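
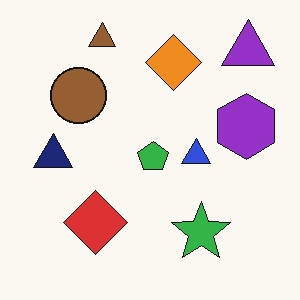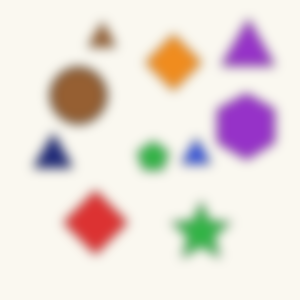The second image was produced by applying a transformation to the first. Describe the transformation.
The transformation is: heavily blurred.

Shape edges and outlines are uniformly softened across the whole image.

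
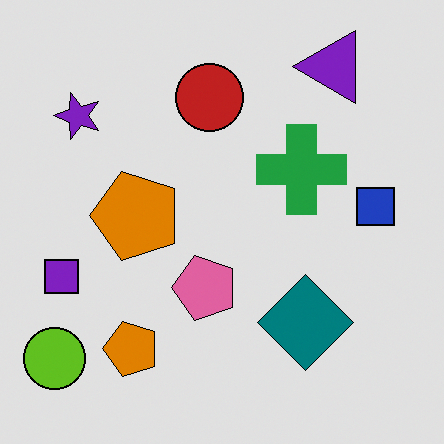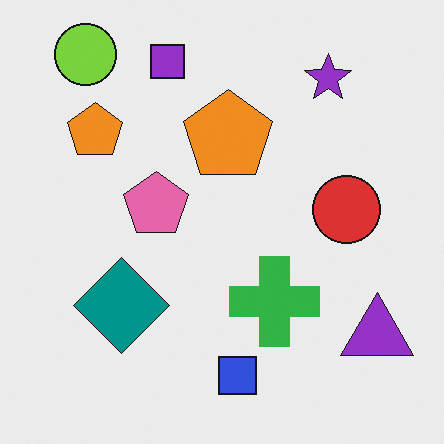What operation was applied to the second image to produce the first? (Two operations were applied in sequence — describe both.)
The first image is the second posterized to a reduced palette, then rotated 90° counter-clockwise.

Each flat color has snapped to a coarser quantized level — most visibly, the near-white background has dropped to a flat grey. The lime circle sits in the top-left of the second image and the bottom-left of the first — consistent with a whole-image 90° counter-clockwise rotation.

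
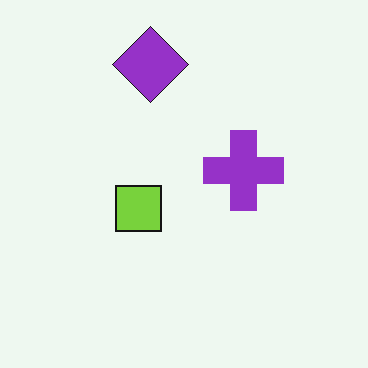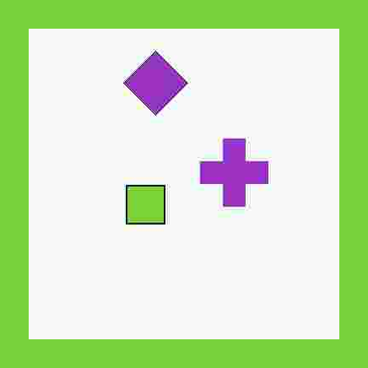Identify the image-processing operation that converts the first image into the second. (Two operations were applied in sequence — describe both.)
This is the original image degraded with heavy JPEG compression, then framed with a lime border.

Blocky 8×8 compression artifacts appear around shape edges and the flat background shows ringing — characteristic JPEG degradation. A solid lime frame runs around the edge of the second image, with the content slightly shrunk inside it.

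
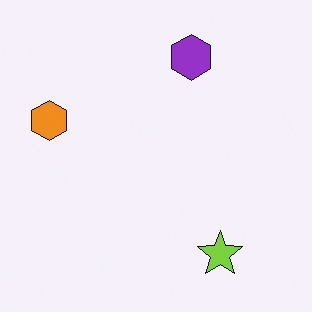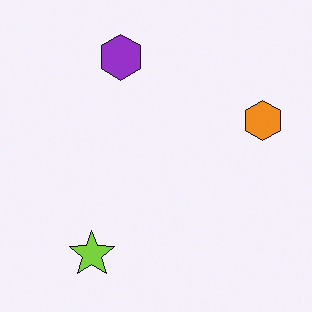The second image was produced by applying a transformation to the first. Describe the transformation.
The transformation is: flipped horizontally (left ↔ right).

The orange hexagon is in the left of the first image and the right of the second — shapes on opposite sides of the vertical midline have swapped in a mirror flip.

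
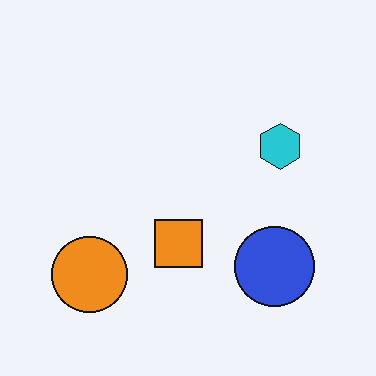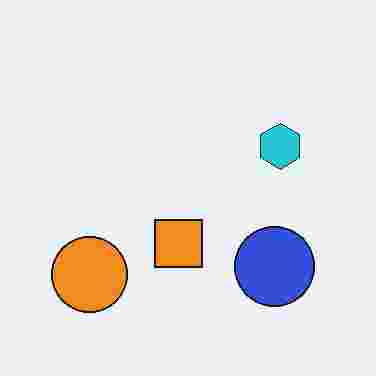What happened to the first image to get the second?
The transformation is: degraded with heavy JPEG compression.

Blocky 8×8 compression artifacts appear around shape edges and the flat background shows ringing — characteristic JPEG degradation.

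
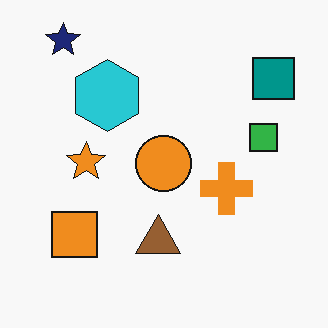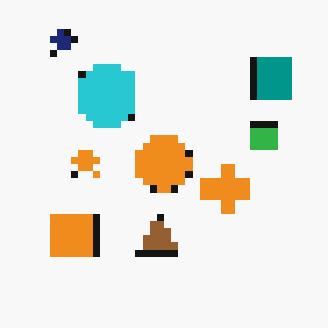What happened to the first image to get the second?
The second image is the first moderately pixelated.

Shapes are reduced to large square blocks; fine edges and outlines are lost — a downscale-then-upscale (mosaic) effect.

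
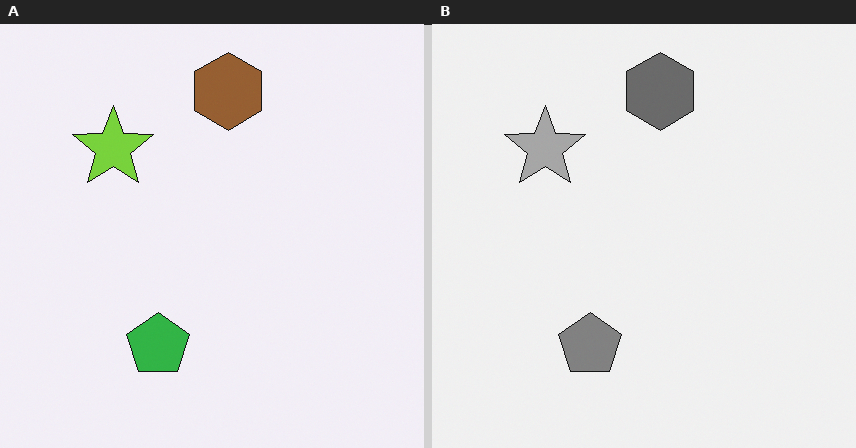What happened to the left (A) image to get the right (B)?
The transformation is: converted to grayscale.

All color is removed — every shape is now a shade of grey.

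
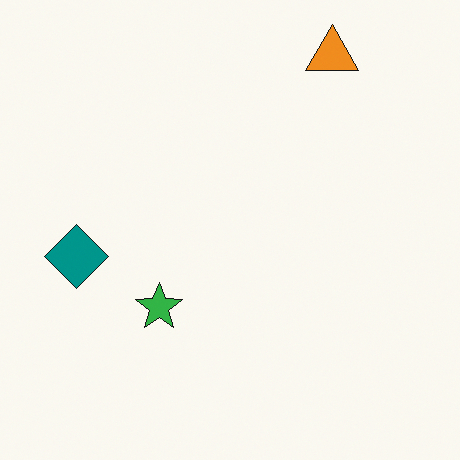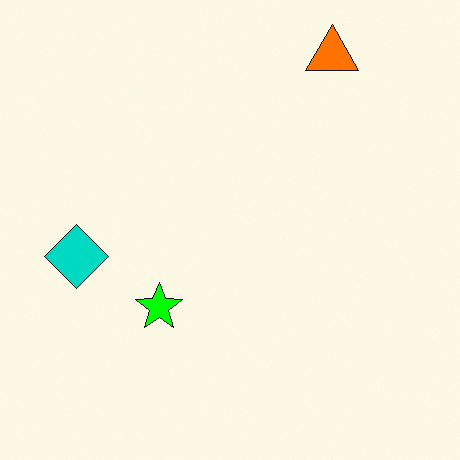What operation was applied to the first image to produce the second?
The second image is the first heavily oversaturated.

All colors are more vivid — a global saturation change.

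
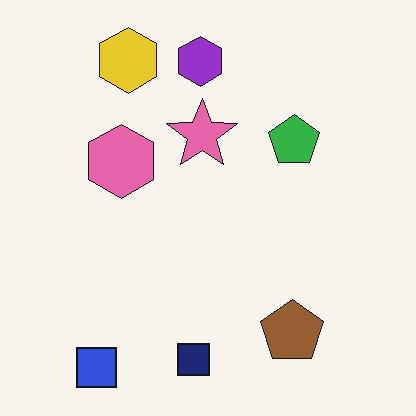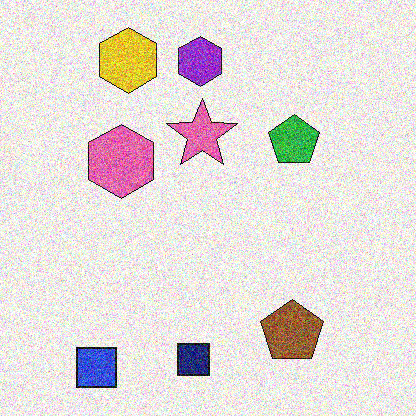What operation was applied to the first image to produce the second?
It was degraded with heavy additive noise.

Random speckle covers the whole image, including the flat background.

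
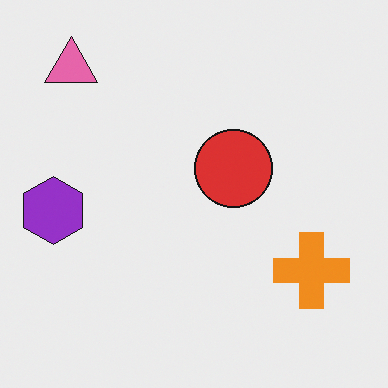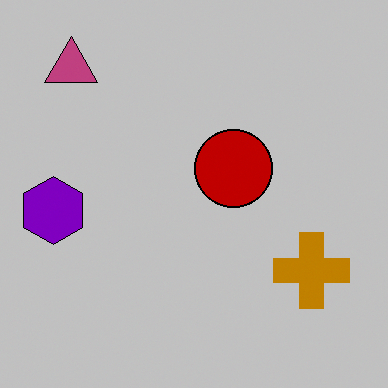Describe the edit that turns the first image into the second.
Aggressively posterized.

Each flat color has snapped to a coarser quantized level — most visibly, the near-white background has dropped to a flat grey.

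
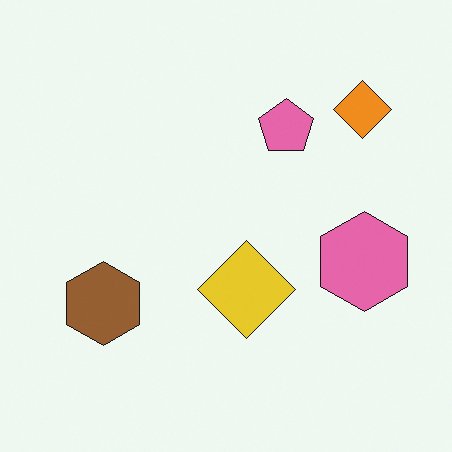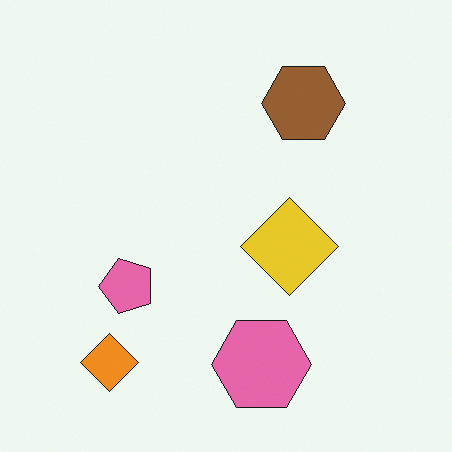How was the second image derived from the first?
It was transposed (reflected across the top-left ↔ bottom-right diagonal).

Shapes have swapped their row and column positions — what was in the top-right is now in the bottom-left — a diagonal reflection.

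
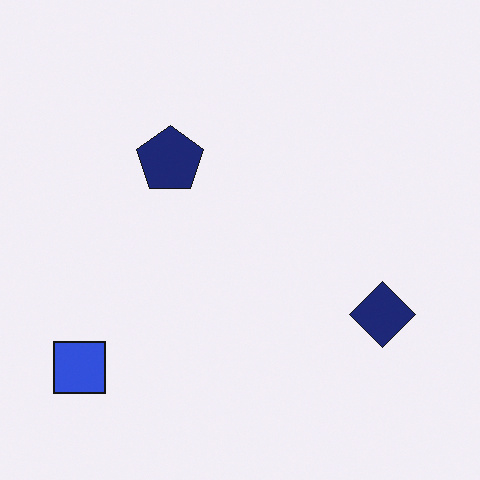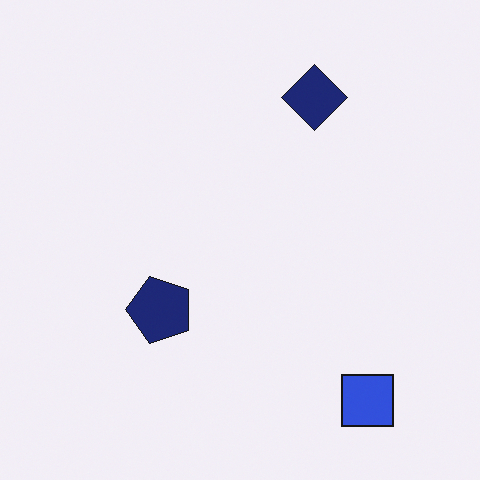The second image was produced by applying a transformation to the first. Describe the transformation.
The second image is the first rotated 90° counter-clockwise.

The blue square sits in the bottom-left of the first image and the bottom-right of the second — consistent with a whole-image 90° counter-clockwise rotation.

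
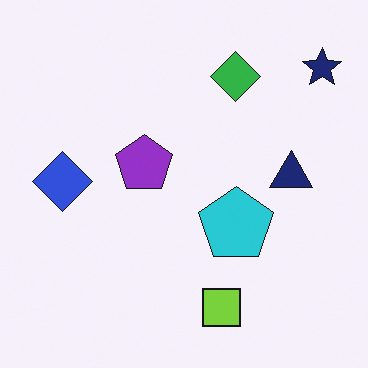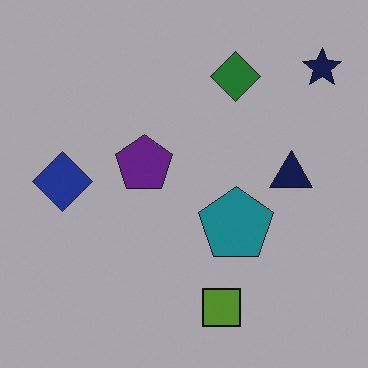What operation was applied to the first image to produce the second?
This is the original image darkened a lot.

Every pixel — background and shapes alike — is uniformly darkened.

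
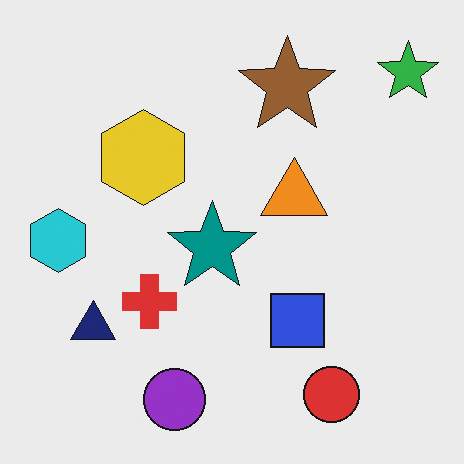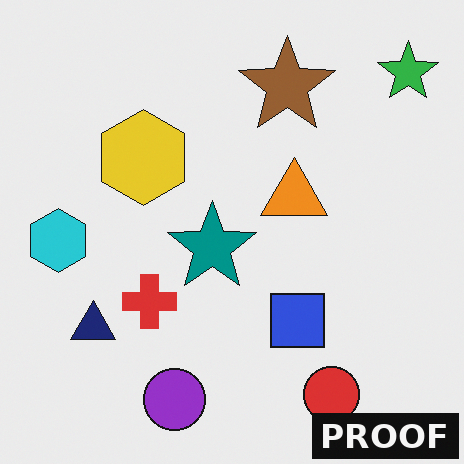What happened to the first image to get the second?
The second image is the first watermarked with the text "PROOF" in the lower-right corner.

A dark label reading "PROOF" appears in the lower-right corner.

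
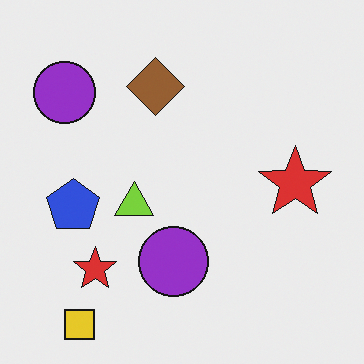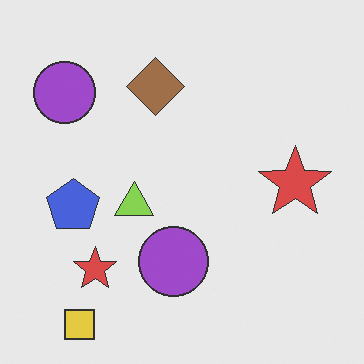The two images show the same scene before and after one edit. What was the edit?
The second image is the first given slightly reduced contrast.

Tones are pushed toward mid-grey across the whole image — a global contrast change.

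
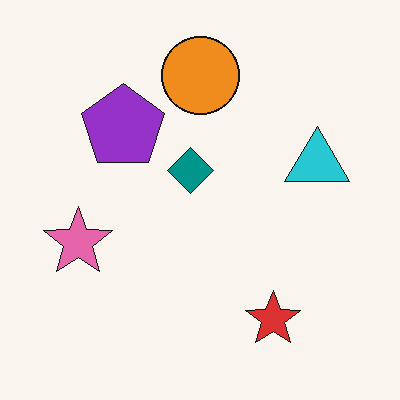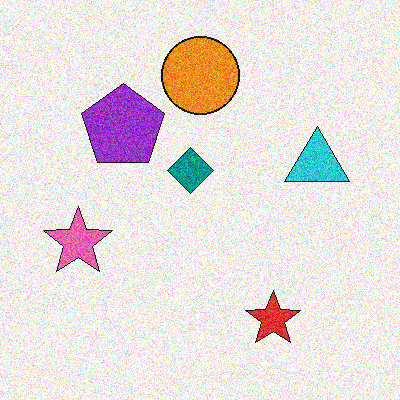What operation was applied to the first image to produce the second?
The transformation is: degraded with strong gaussian noise.

Random speckle covers the whole image, including the flat background.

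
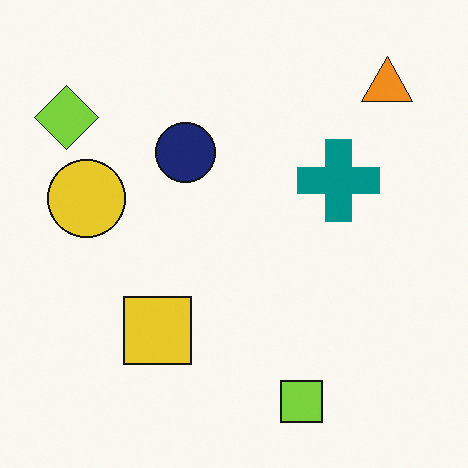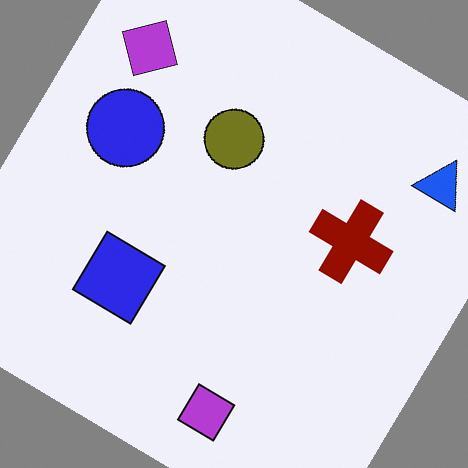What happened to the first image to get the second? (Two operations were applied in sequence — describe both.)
The second image is the first hue-shifted by a large amount, then rotated clockwise by a large amount — several tens of degrees.

Every shape's color has rotated by the same amount around the hue wheel — a uniform hue shift. Every shape is tilted by the same angle and the image corners show triangular fill wedges — a whole-image rotation by a non-right angle.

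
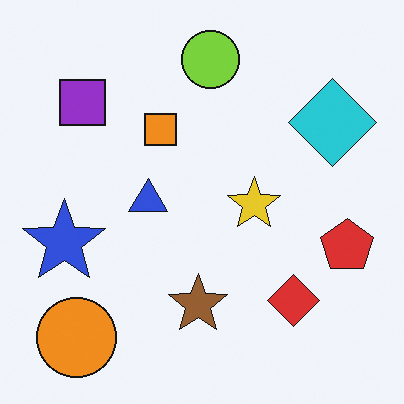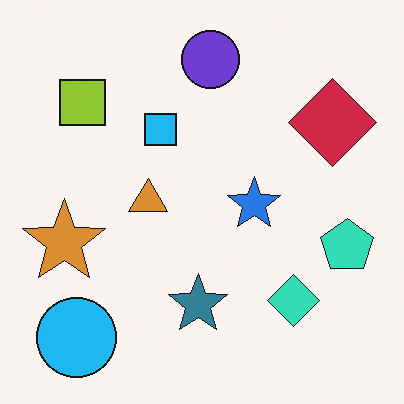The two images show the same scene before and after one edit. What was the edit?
The image was hue-shifted through roughly half the color wheel.

Every shape's color has rotated by the same amount around the hue wheel — a uniform hue shift.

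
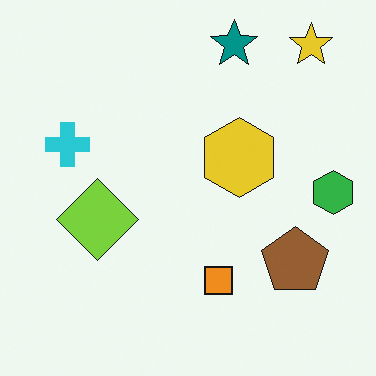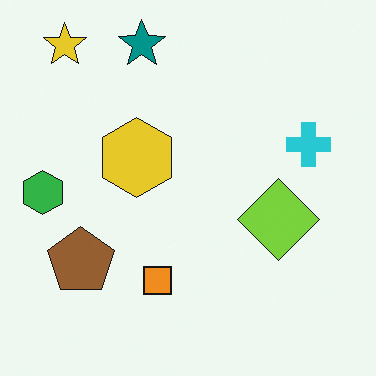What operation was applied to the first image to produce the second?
This is the original image flipped horizontally (left ↔ right).

The green hexagon is in the right of the first image and the left of the second — shapes on opposite sides of the vertical midline have swapped in a mirror flip.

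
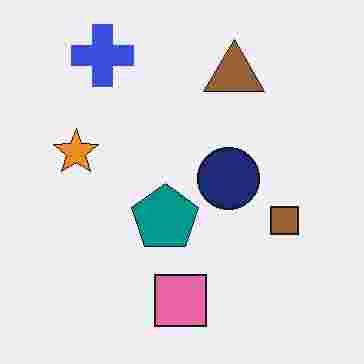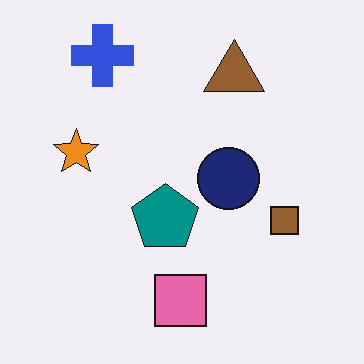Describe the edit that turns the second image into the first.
The image was degraded with heavy JPEG compression.

Blocky 8×8 compression artifacts appear around shape edges and the flat background shows ringing — characteristic JPEG degradation.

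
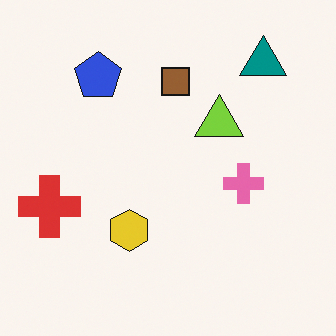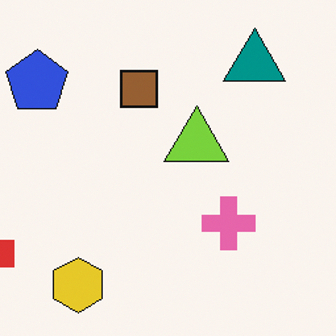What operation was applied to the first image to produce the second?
It was cropped to a modestly smaller region and rescaled.

The visible shapes are larger and the field of view is narrower; shapes near the original edges may be partly or wholly outside the frame — a crop-and-rescale.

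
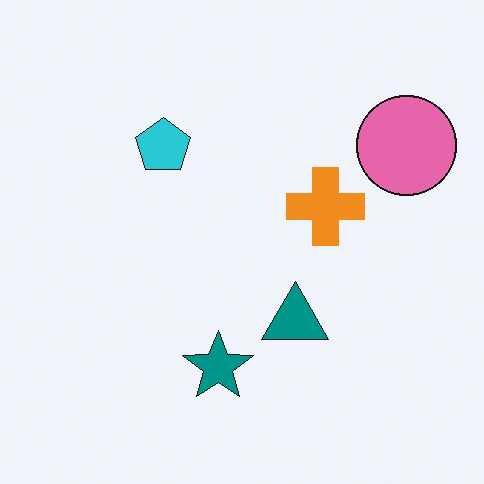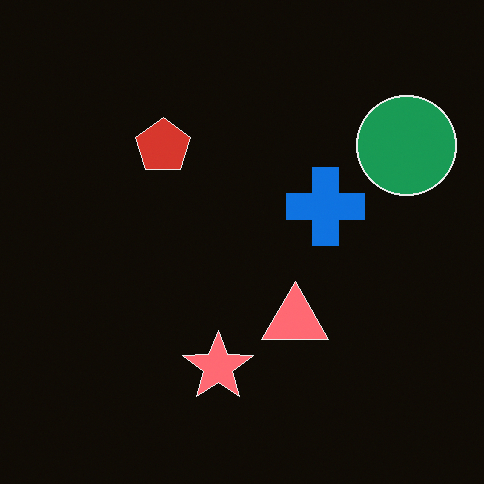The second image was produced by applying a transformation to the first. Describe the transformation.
It was color-inverted (negative).

The light background has become dark and every shape's color is its complement — a photographic negative.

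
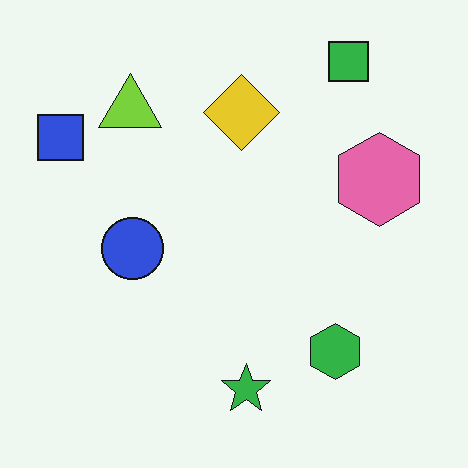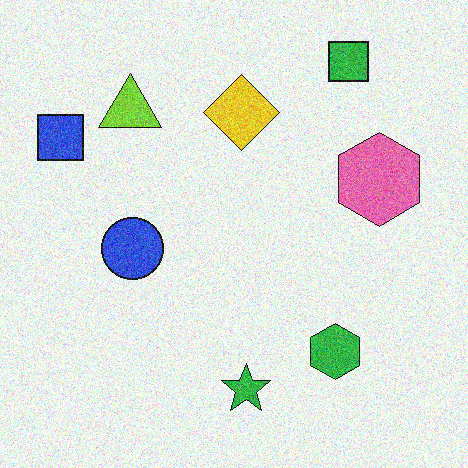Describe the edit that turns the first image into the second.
The transformation is: degraded with visible gaussian noise.

Random speckle covers the whole image, including the flat background.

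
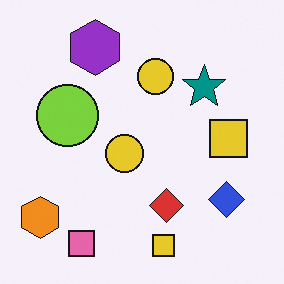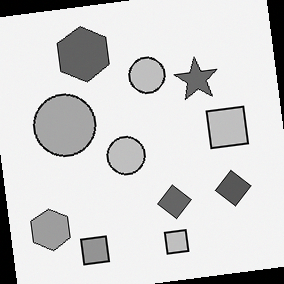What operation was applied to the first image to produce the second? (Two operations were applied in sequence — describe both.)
The transformation is: converted to grayscale, then rotated counter-clockwise by a slight angle.

All color is removed — every shape is now a shade of grey. Every shape is tilted by the same angle and the image corners show triangular fill wedges — a whole-image rotation by a non-right angle.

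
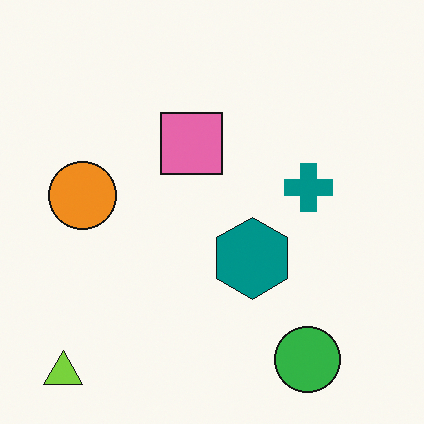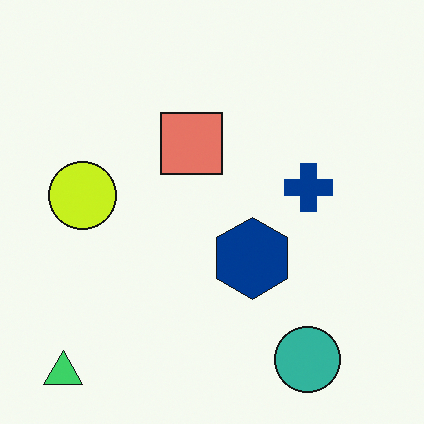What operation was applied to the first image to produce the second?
The transformation is: hue-shifted by a small amount.

Every shape's color has rotated by the same amount around the hue wheel — a uniform hue shift.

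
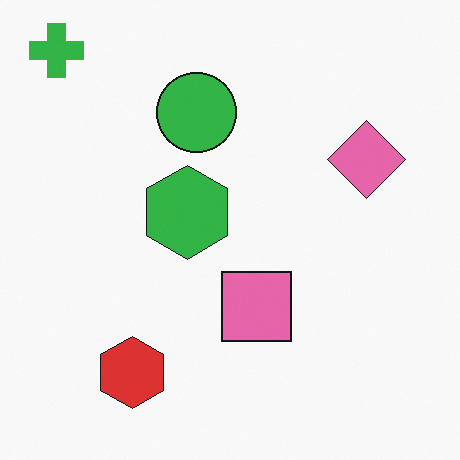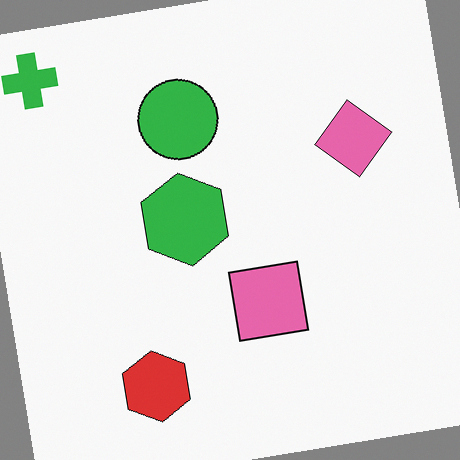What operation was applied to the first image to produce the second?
It was rotated counter-clockwise by a small amount.

Every shape is tilted by the same angle and the image corners show triangular fill wedges — a whole-image rotation by a non-right angle.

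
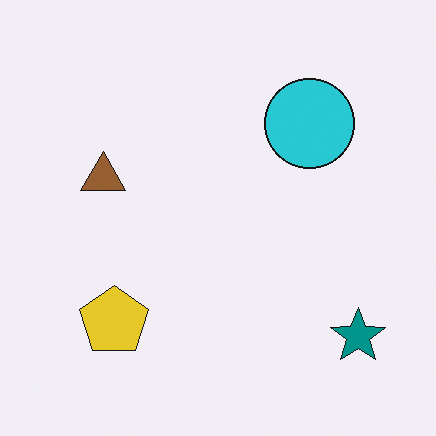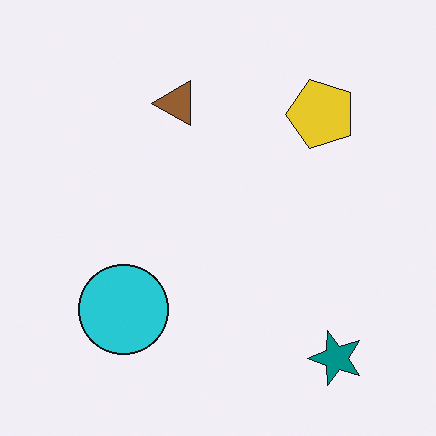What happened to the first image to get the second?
This is the original image transposed (reflected across the top-left ↔ bottom-right diagonal).

Shapes have swapped their row and column positions — what was in the top-right is now in the bottom-left — a diagonal reflection.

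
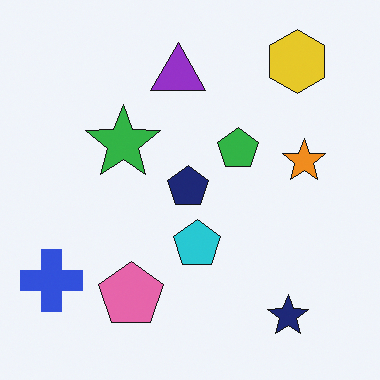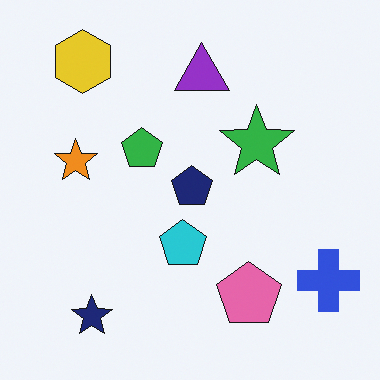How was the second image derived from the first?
The transformation is: flipped horizontally (left ↔ right).

The blue cross is in the bottom-left of the first image and the bottom-right of the second — shapes on opposite sides of the vertical midline have swapped in a mirror flip.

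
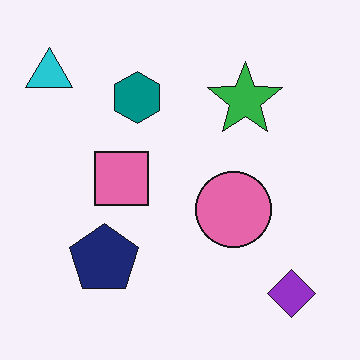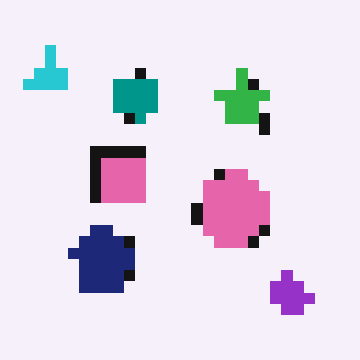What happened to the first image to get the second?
This is the original image heavily pixelated into large blocks.

Shapes are reduced to large square blocks; fine edges and outlines are lost — a downscale-then-upscale (mosaic) effect.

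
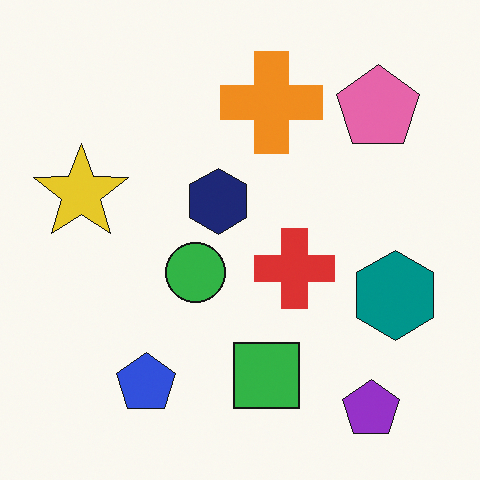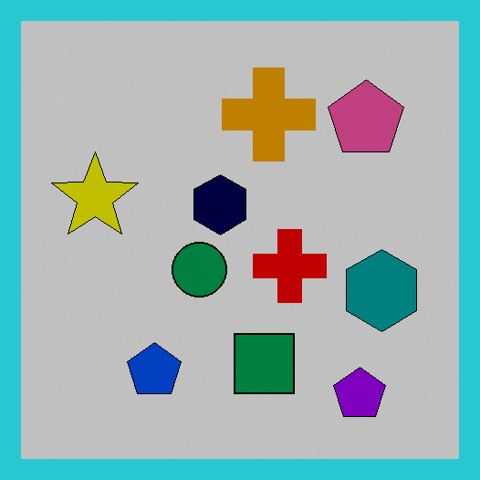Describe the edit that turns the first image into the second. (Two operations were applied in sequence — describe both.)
This is the original image aggressively posterized, then framed with a cyan border.

Each flat color has snapped to a coarser quantized level — most visibly, the near-white background has dropped to a flat grey. A solid cyan frame runs around the edge of the second image, with the content slightly shrunk inside it.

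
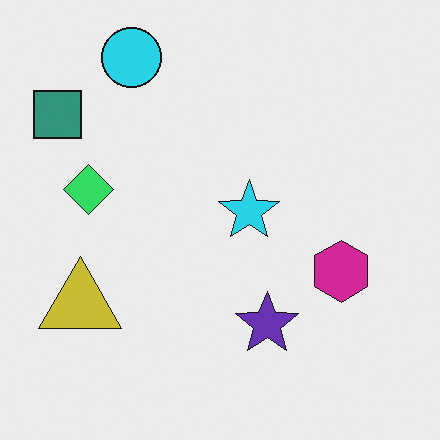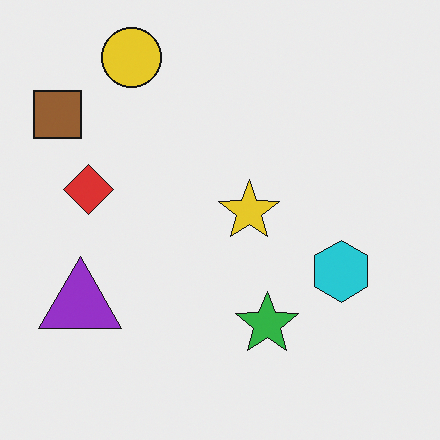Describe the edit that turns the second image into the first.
The image was hue-shifted noticeably.

Every shape's color has rotated by the same amount around the hue wheel — a uniform hue shift.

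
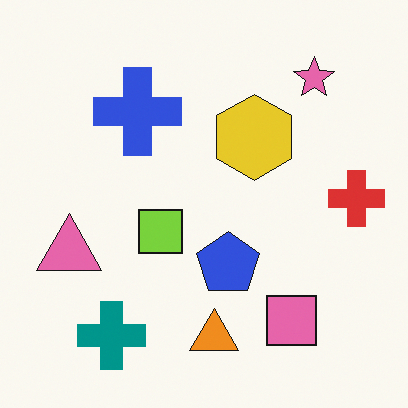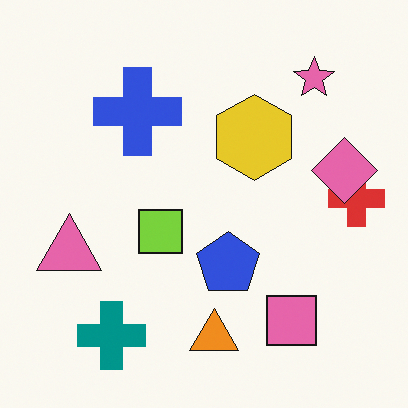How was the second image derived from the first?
Overlaid with an additional pink diamond.

A pink diamond appears in the second image that is absent from the first.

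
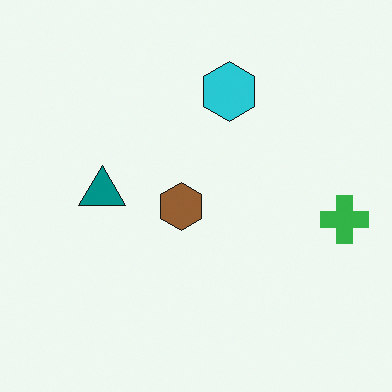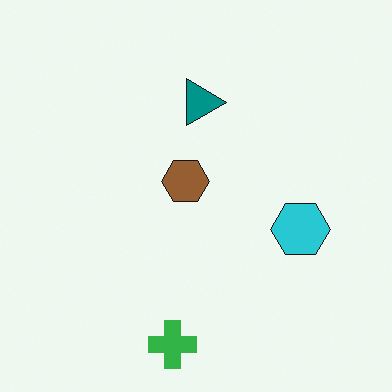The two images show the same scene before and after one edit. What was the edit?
It was rotated 90° clockwise.

The green cross sits in the right of the first image and the bottom of the second — consistent with a whole-image 90° clockwise rotation.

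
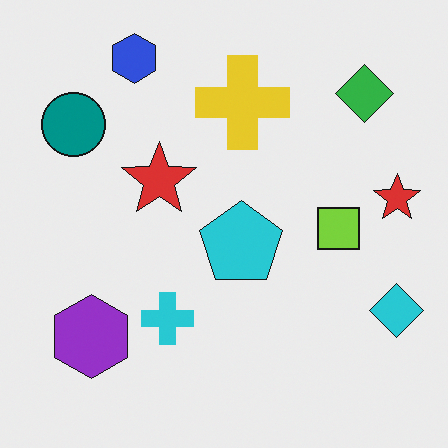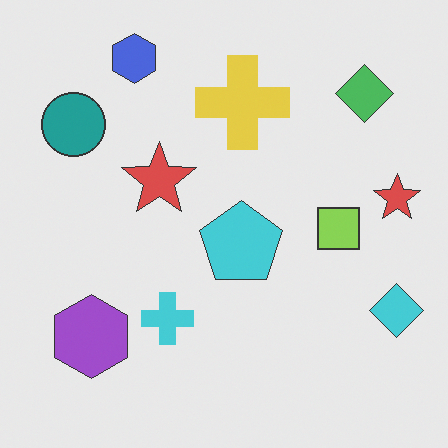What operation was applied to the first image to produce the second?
Given slightly reduced contrast.

Tones are pushed toward mid-grey across the whole image — a global contrast change.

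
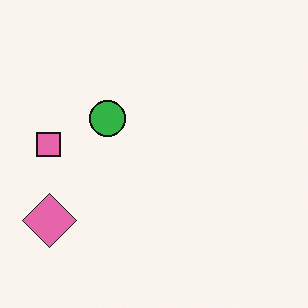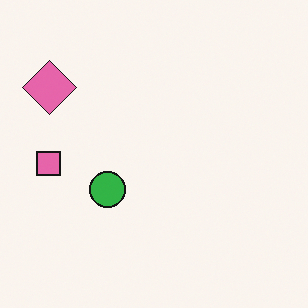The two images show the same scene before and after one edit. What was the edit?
Flipped vertically (top ↔ bottom).

The pink diamond is in the bottom-left of the first image and the top-left of the second — shapes on opposite sides of the horizontal midline have swapped in a mirror flip.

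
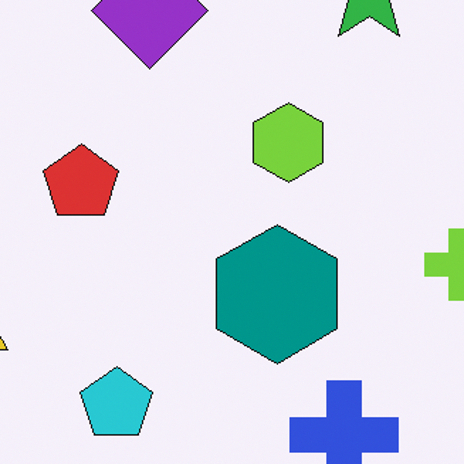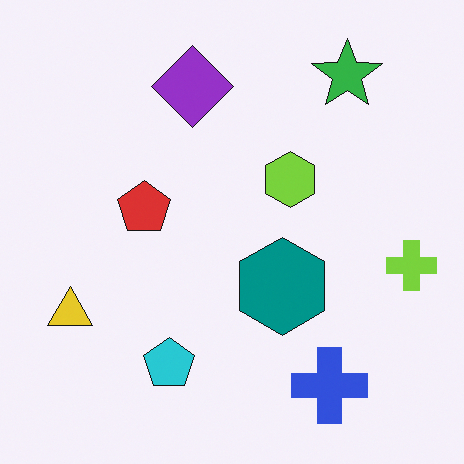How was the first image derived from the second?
The image was cropped slightly and scaled back up.

The visible shapes are larger and the field of view is narrower; shapes near the original edges may be partly or wholly outside the frame — a crop-and-rescale.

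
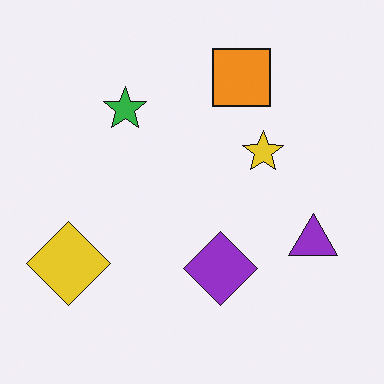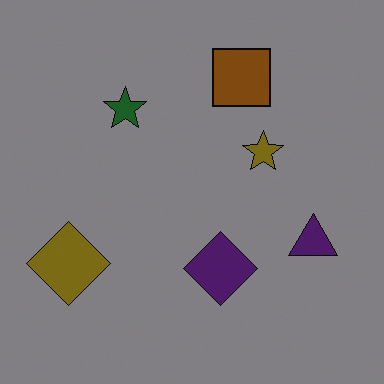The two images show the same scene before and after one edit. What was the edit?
This is the original image substantially darkened.

Every pixel — background and shapes alike — is uniformly darkened.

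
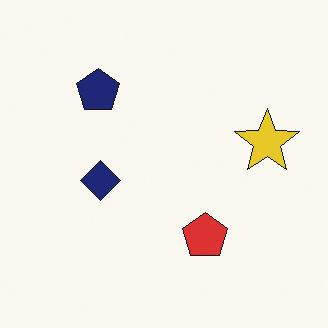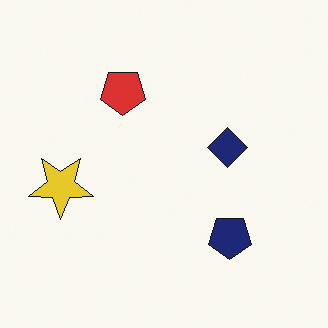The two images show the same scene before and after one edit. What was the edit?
It was rotated 180°.

The yellow star sits in the right of the first image and the left of the second — consistent with a whole-image 180° rotation.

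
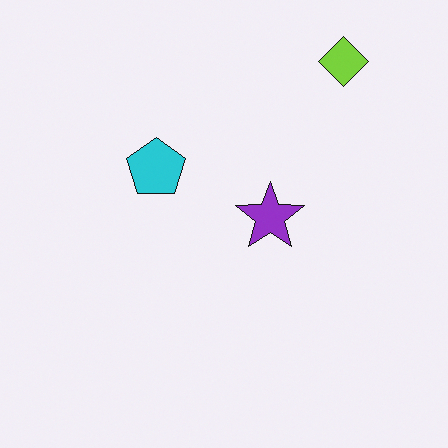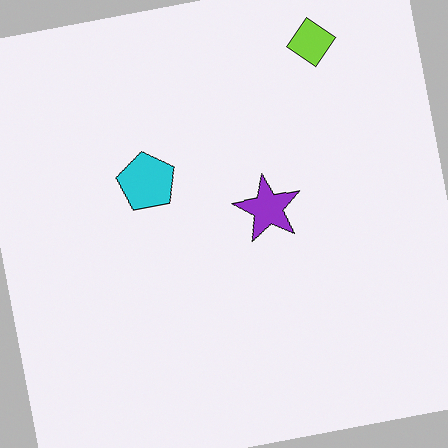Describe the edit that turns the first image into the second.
The image was rotated counter-clockwise by a small amount.

Every shape is tilted by the same angle and the image corners show triangular fill wedges — a whole-image rotation by a non-right angle.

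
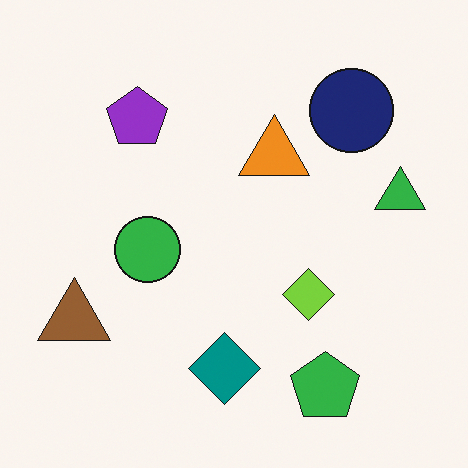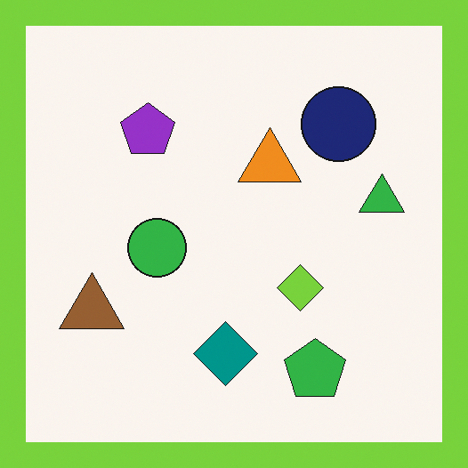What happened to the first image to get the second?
It was framed with a lime border.

A solid lime frame runs around the edge of the second image, with the content slightly shrunk inside it.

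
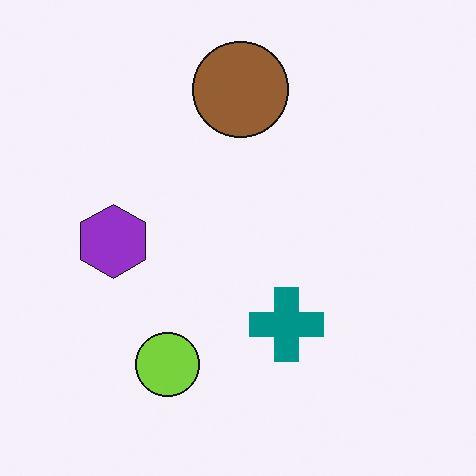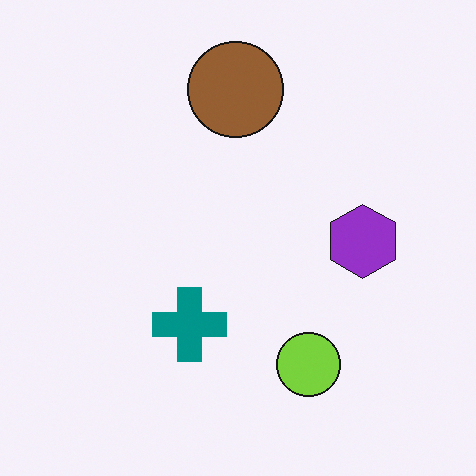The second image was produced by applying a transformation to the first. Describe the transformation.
This is the original image flipped horizontally (left ↔ right).

The purple hexagon is in the left of the first image and the right of the second — shapes on opposite sides of the vertical midline have swapped in a mirror flip.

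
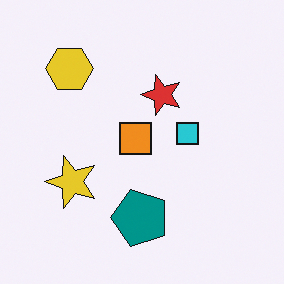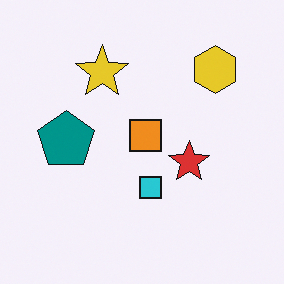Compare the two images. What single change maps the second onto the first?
This is the original image rotated 90° counter-clockwise.

The yellow hexagon sits in the top-right of the second image and the top-left of the first — consistent with a whole-image 90° counter-clockwise rotation.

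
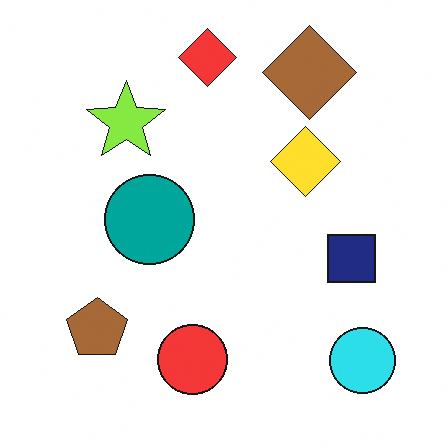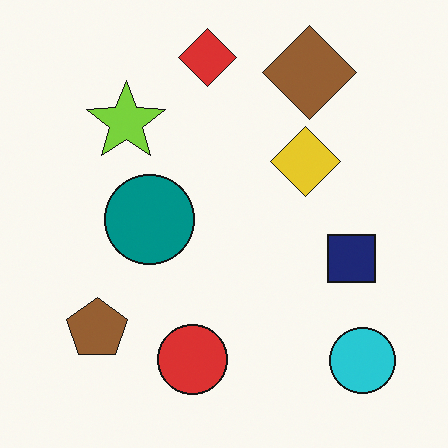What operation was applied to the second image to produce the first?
The image was slightly brightened.

Every pixel — background and shapes alike — is uniformly brightened.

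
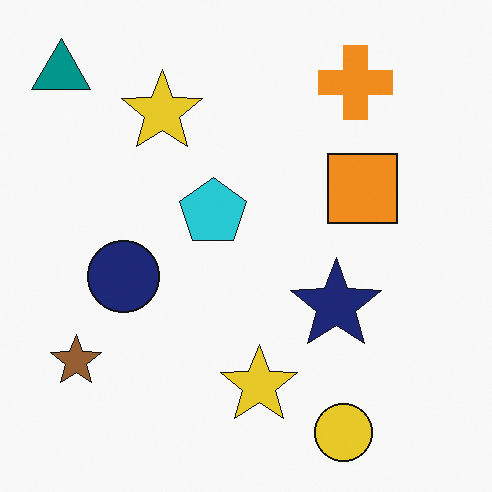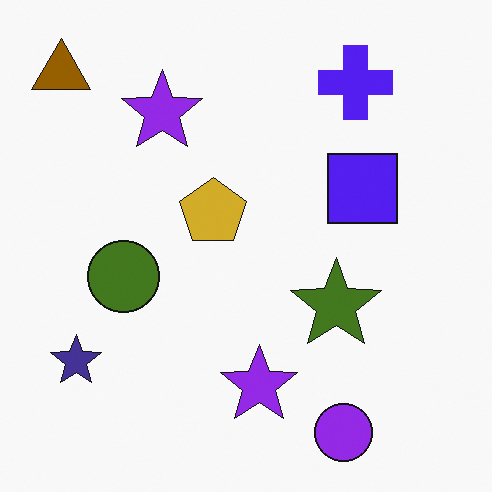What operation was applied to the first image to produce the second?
The image was hue-shifted by a large amount.

Every shape's color has rotated by the same amount around the hue wheel — a uniform hue shift.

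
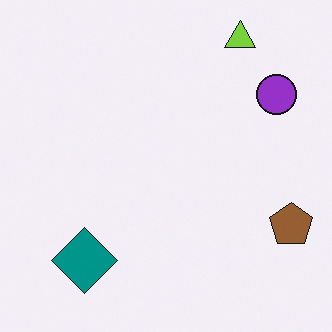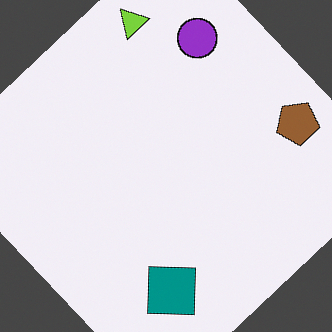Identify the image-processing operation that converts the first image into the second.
The transformation is: rotated counter-clockwise by a large amount — several tens of degrees.

Every shape is tilted by the same angle and the image corners show triangular fill wedges — a whole-image rotation by a non-right angle.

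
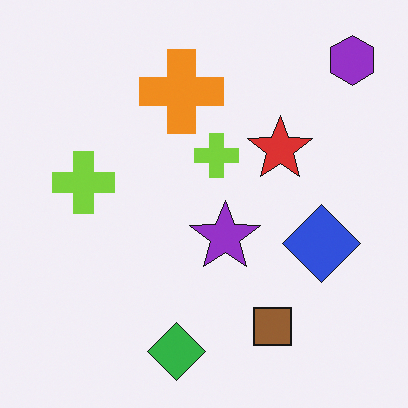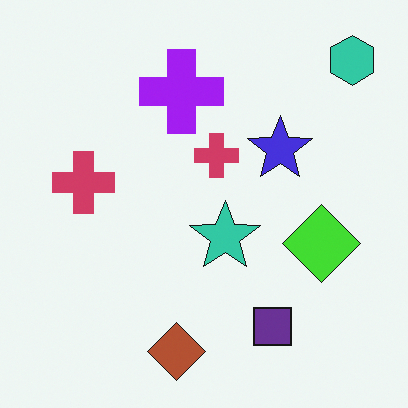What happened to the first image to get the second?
The second image is the first hue-shifted through roughly half the color wheel.

Every shape's color has rotated by the same amount around the hue wheel — a uniform hue shift.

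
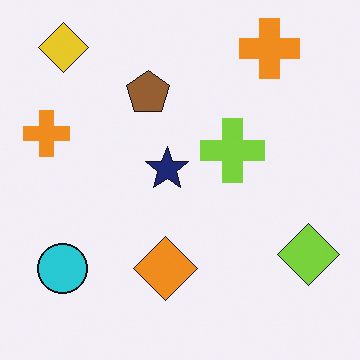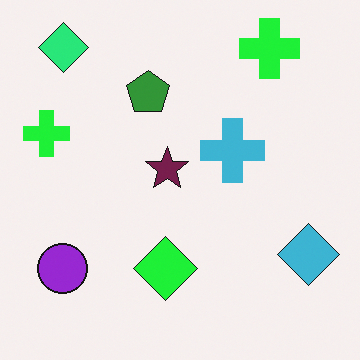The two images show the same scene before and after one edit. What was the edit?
The second image is the first hue-shifted by a moderate amount.

Every shape's color has rotated by the same amount around the hue wheel — a uniform hue shift.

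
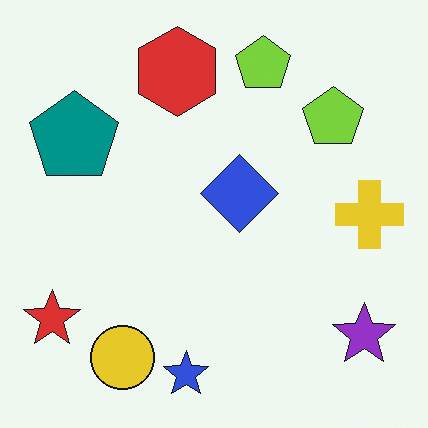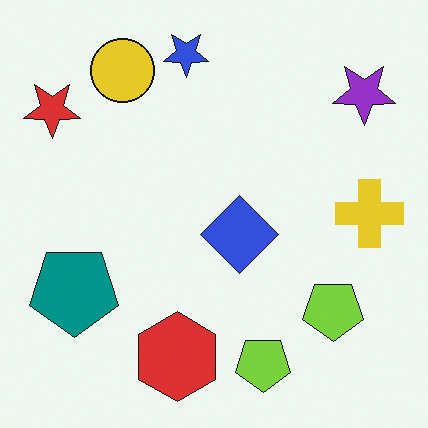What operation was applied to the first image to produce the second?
The image was flipped vertically (top ↔ bottom).

The blue star is in the bottom of the first image and the top of the second — shapes on opposite sides of the horizontal midline have swapped in a mirror flip.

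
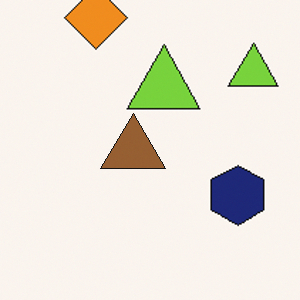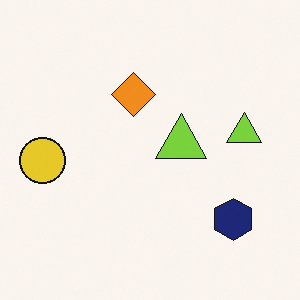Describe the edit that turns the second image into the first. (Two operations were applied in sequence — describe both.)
The first image is the second cropped slightly and scaled back up, then overlaid with an additional brown triangle.

The visible shapes are larger and the field of view is narrower; shapes near the original edges may be partly or wholly outside the frame — a crop-and-rescale. A brown triangle appears in the first image that is absent from the second.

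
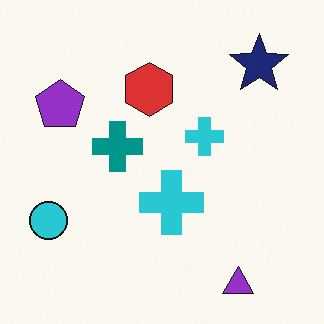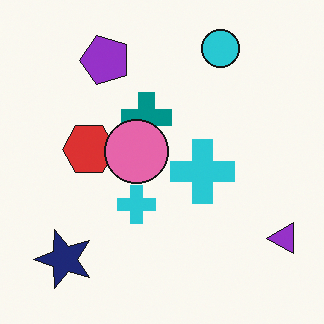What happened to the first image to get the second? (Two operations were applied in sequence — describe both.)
This is the original image transposed (reflected across the top-left ↔ bottom-right diagonal), then overlaid with an additional pink circle.

Shapes have swapped their row and column positions — what was in the top-right is now in the bottom-left — a diagonal reflection. A pink circle appears in the second image that is absent from the first.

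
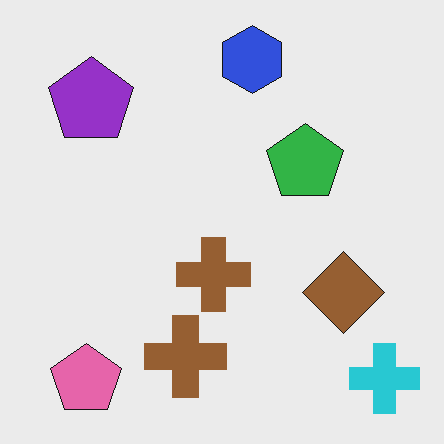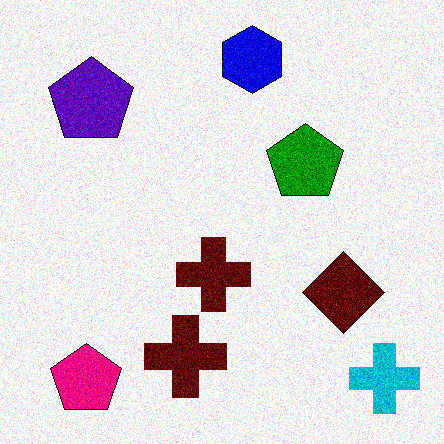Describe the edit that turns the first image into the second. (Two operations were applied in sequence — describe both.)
The transformation is: given much higher contrast, then degraded with heavy additive noise.

Tones are pushed away from mid-grey across the whole image — a global contrast change. Random speckle covers the whole image, including the flat background.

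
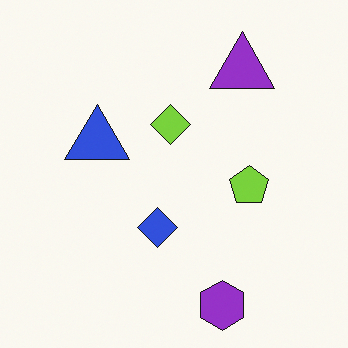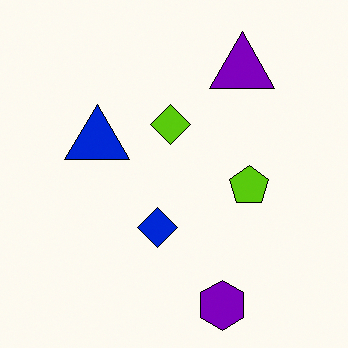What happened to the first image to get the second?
It was given slightly increased contrast.

Tones are pushed away from mid-grey across the whole image — a global contrast change.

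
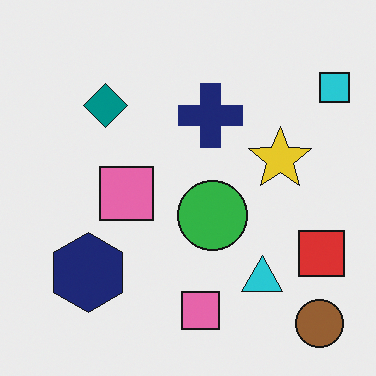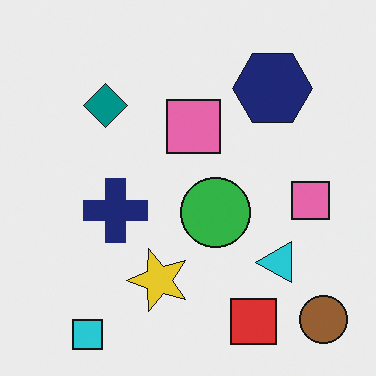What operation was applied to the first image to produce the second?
It was transposed (reflected across the top-left ↔ bottom-right diagonal).

Shapes have swapped their row and column positions — what was in the top-right is now in the bottom-left — a diagonal reflection.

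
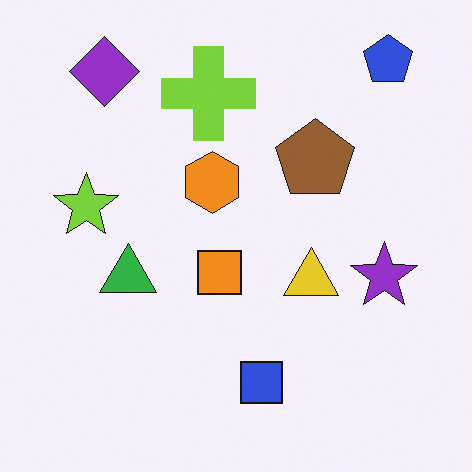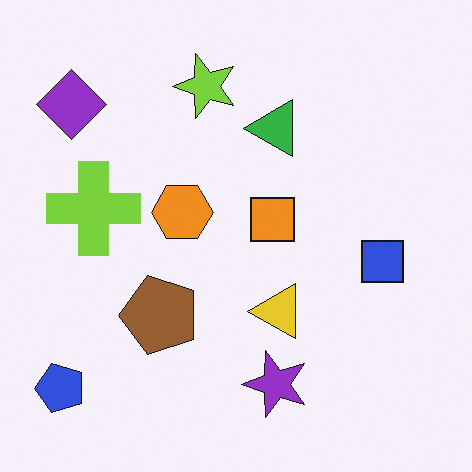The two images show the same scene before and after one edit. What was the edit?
The image was transposed (reflected across the top-left ↔ bottom-right diagonal).

Shapes have swapped their row and column positions — what was in the top-right is now in the bottom-left — a diagonal reflection.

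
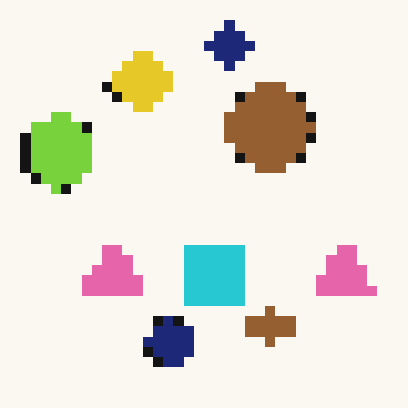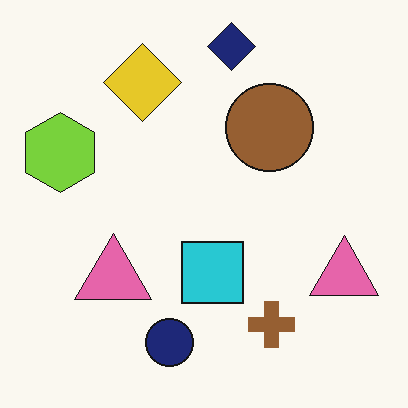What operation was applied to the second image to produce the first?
The first image is the second heavily pixelated into large blocks.

Shapes are reduced to large square blocks; fine edges and outlines are lost — a downscale-then-upscale (mosaic) effect.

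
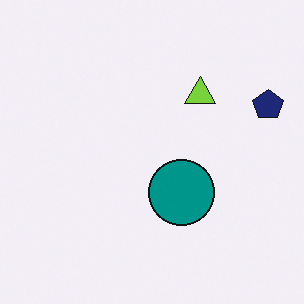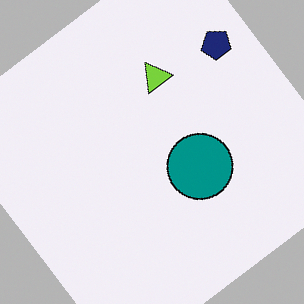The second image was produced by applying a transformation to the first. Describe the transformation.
The transformation is: rotated counter-clockwise by a large amount — several tens of degrees.

Every shape is tilted by the same angle and the image corners show triangular fill wedges — a whole-image rotation by a non-right angle.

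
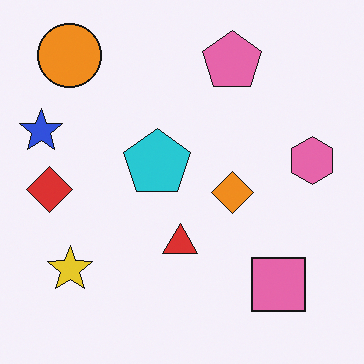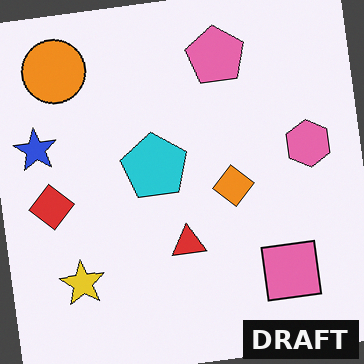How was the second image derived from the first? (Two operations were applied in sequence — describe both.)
Rotated counter-clockwise by a small amount, then watermarked with the text "DRAFT" in the lower-right corner.

Every shape is tilted by the same angle and the image corners show triangular fill wedges — a whole-image rotation by a non-right angle. A dark label reading "DRAFT" appears in the lower-right corner.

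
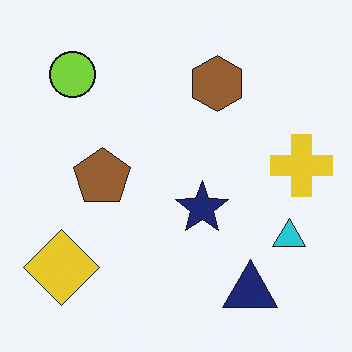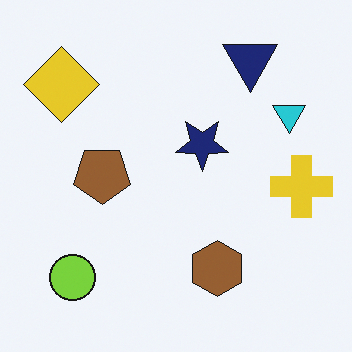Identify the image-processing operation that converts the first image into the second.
This is the original image flipped vertically (top ↔ bottom).

The navy triangle is in the bottom-right of the first image and the top-right of the second — shapes on opposite sides of the horizontal midline have swapped in a mirror flip.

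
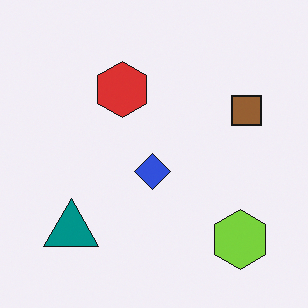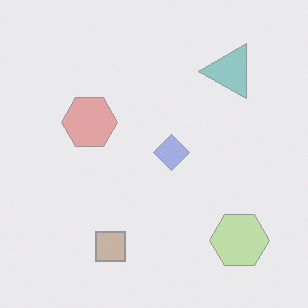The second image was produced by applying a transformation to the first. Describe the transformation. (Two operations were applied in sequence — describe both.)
The image was given much lower contrast, then transposed (reflected across the top-left ↔ bottom-right diagonal).

Tones are pushed toward mid-grey across the whole image — a global contrast change. Shapes have swapped their row and column positions — what was in the top-right is now in the bottom-left — a diagonal reflection.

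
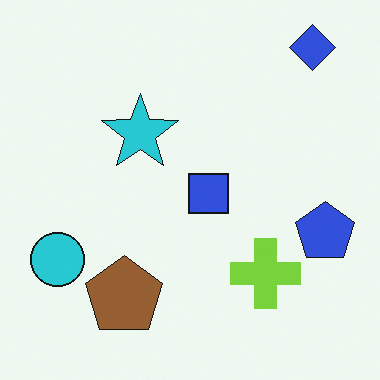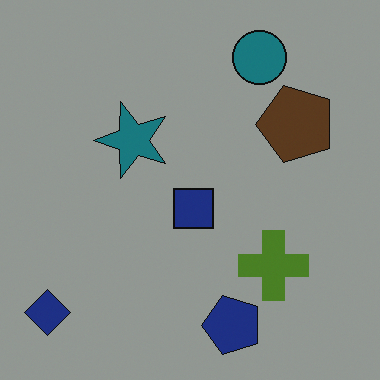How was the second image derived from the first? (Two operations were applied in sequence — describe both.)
This is the original image transposed (reflected across the top-left ↔ bottom-right diagonal), then noticeably darkened.

Shapes have swapped their row and column positions — what was in the top-right is now in the bottom-left — a diagonal reflection. Every pixel — background and shapes alike — is uniformly darkened.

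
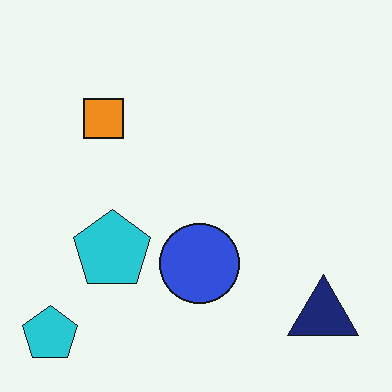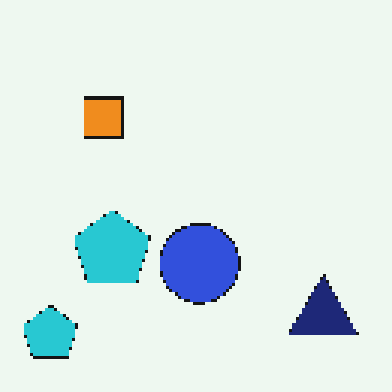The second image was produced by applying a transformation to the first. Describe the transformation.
The image was mildly pixelated.

Shapes are reduced to large square blocks; fine edges and outlines are lost — a downscale-then-upscale (mosaic) effect.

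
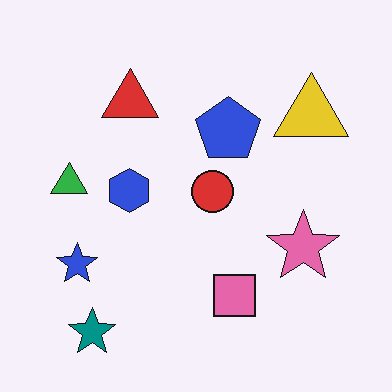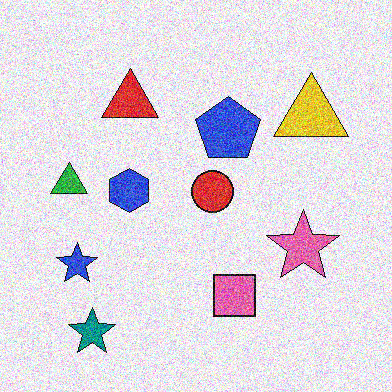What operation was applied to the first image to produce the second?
This is the original image degraded with a thick layer of grain.

Random speckle covers the whole image, including the flat background.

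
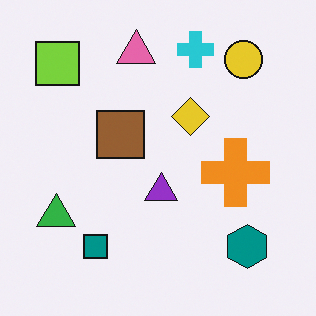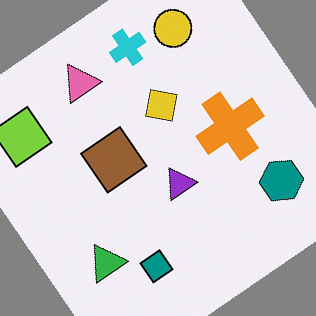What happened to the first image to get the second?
The image was rotated counter-clockwise by a large amount — several tens of degrees.

Every shape is tilted by the same angle and the image corners show triangular fill wedges — a whole-image rotation by a non-right angle.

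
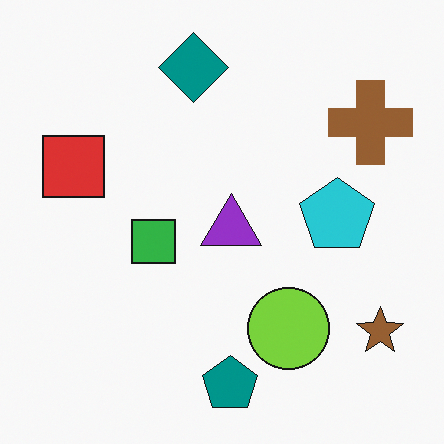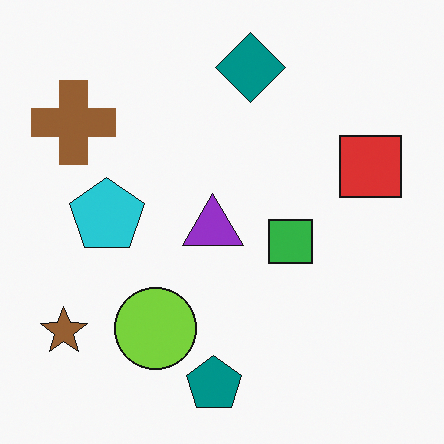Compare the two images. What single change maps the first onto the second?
The second image is the first flipped horizontally (left ↔ right).

The brown star is in the bottom-right of the first image and the bottom-left of the second — shapes on opposite sides of the vertical midline have swapped in a mirror flip.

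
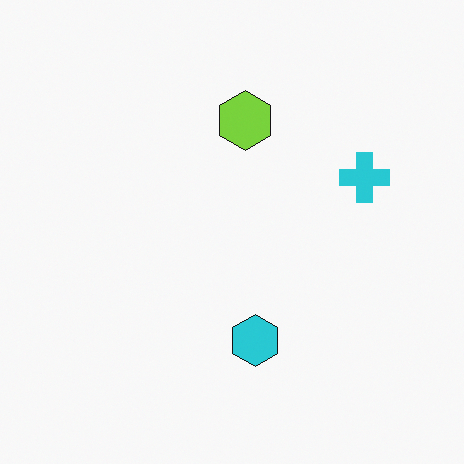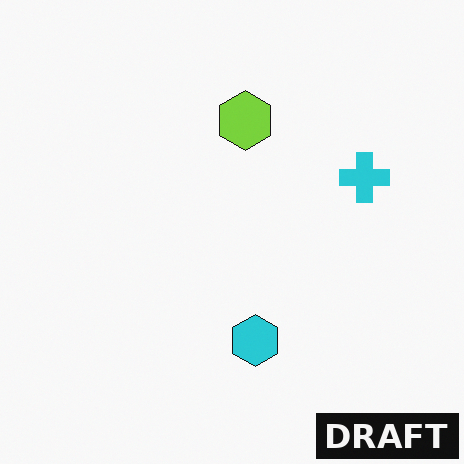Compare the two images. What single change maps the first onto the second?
This is the original image watermarked with the text "DRAFT" in the lower-right corner.

A dark label reading "DRAFT" appears in the lower-right corner.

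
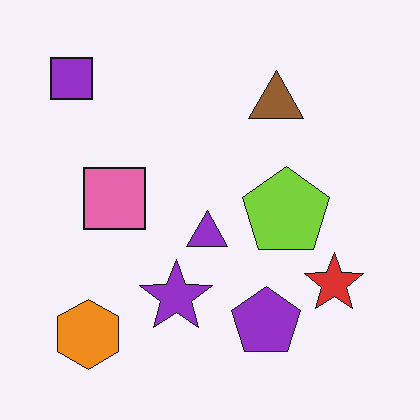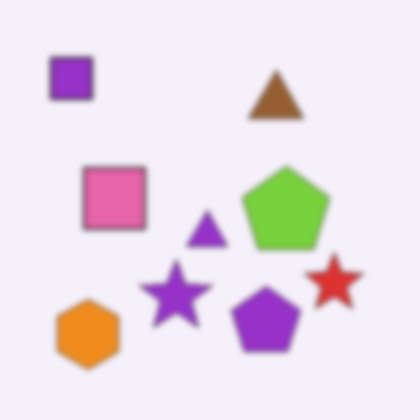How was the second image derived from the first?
It was noticeably gaussian-blurred.

Shape edges and outlines are uniformly softened across the whole image.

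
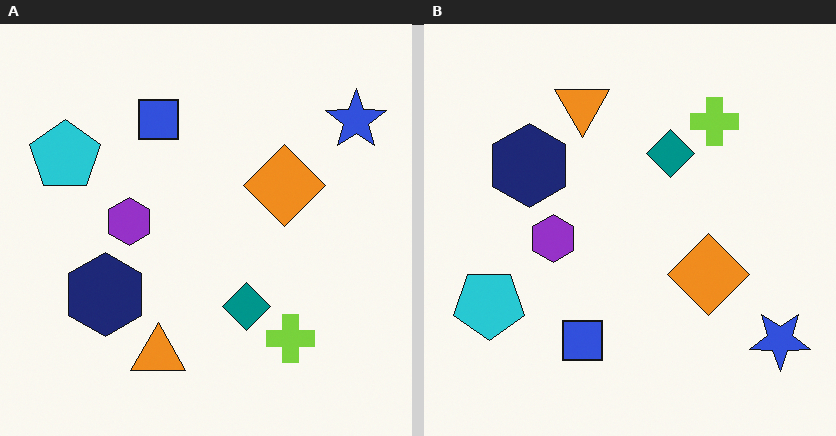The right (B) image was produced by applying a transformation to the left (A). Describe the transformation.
This is the original image flipped vertically (top ↔ bottom).

The orange triangle is in the bottom of the left (A) image and the top of the right (B) — shapes on opposite sides of the horizontal midline have swapped in a mirror flip.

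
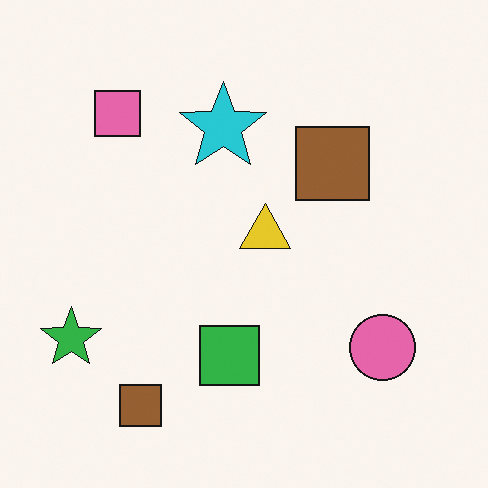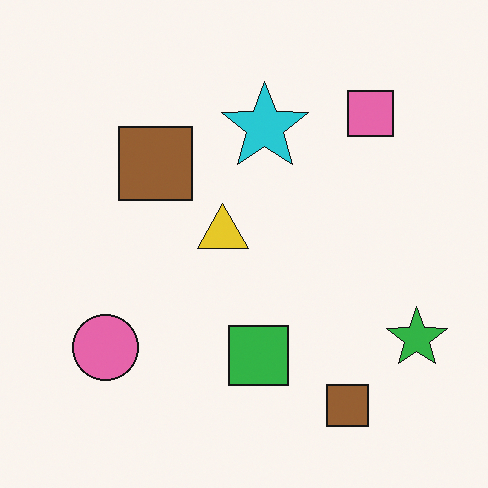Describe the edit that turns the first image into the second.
It was flipped horizontally (left ↔ right).

The green star is in the bottom-left of the first image and the bottom-right of the second — shapes on opposite sides of the vertical midline have swapped in a mirror flip.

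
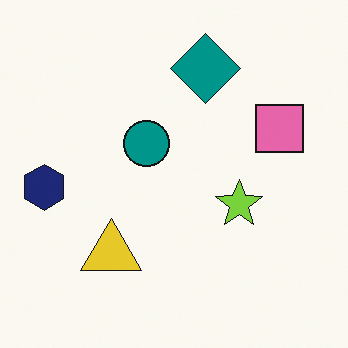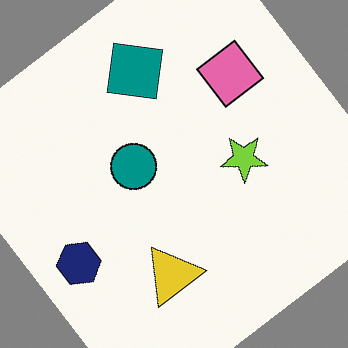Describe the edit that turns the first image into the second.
It was rotated counter-clockwise by a large amount — several tens of degrees.

Every shape is tilted by the same angle and the image corners show triangular fill wedges — a whole-image rotation by a non-right angle.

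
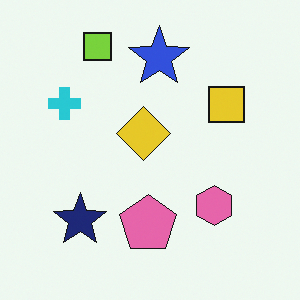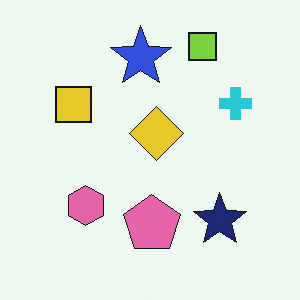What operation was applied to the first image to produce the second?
The image was flipped horizontally (left ↔ right).

The cyan cross is in the left of the first image and the right of the second — shapes on opposite sides of the vertical midline have swapped in a mirror flip.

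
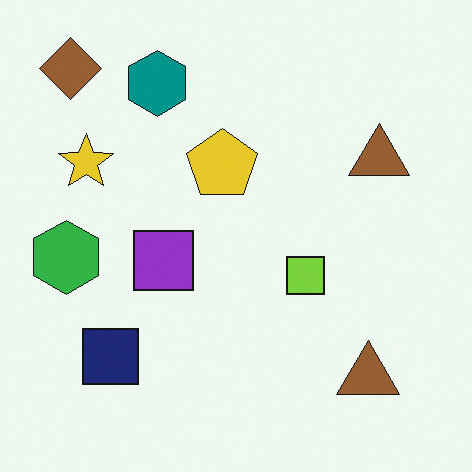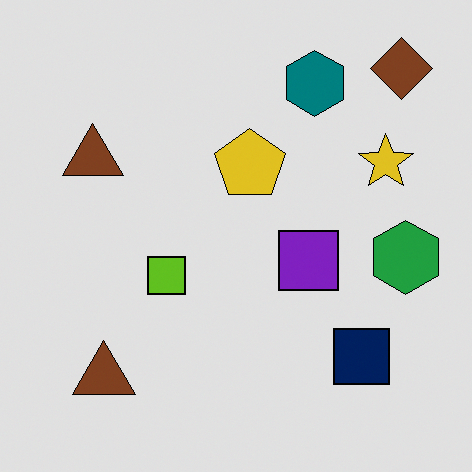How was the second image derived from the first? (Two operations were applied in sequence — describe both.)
The transformation is: flipped horizontally (left ↔ right), then moderately posterized.

The green hexagon is in the left of the first image and the right of the second — shapes on opposite sides of the vertical midline have swapped in a mirror flip. Each flat color has snapped to a coarser quantized level — most visibly, the near-white background has dropped to a flat grey.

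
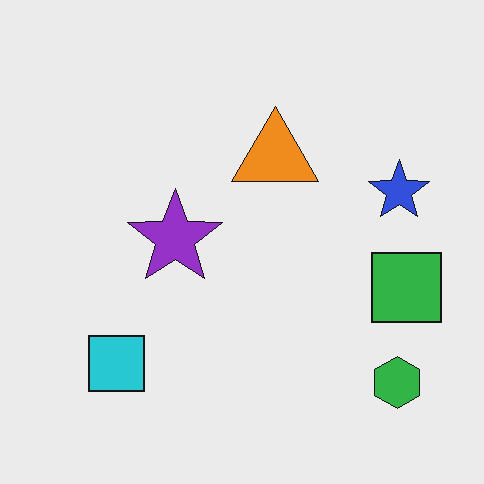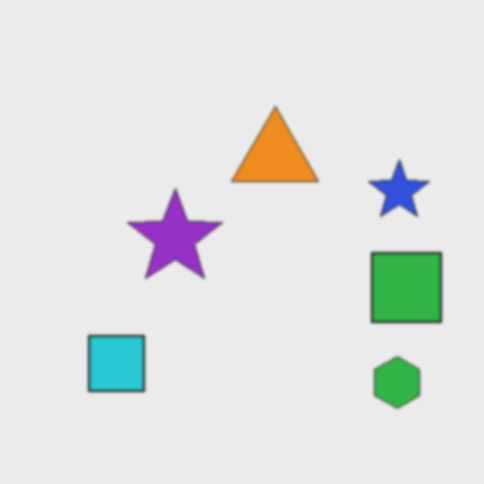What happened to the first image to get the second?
Given a subtle gaussian blur.

Shape edges and outlines are uniformly softened across the whole image.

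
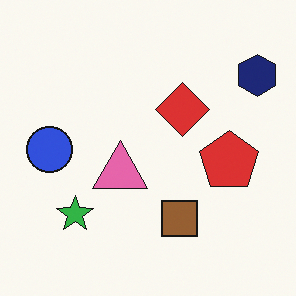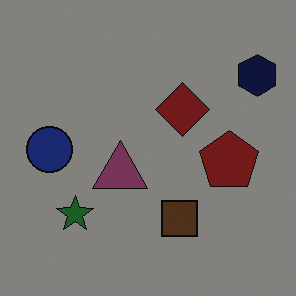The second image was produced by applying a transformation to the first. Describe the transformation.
The transformation is: substantially darkened.

Every pixel — background and shapes alike — is uniformly darkened.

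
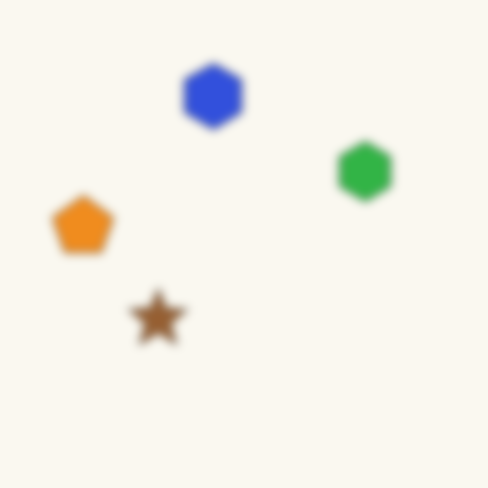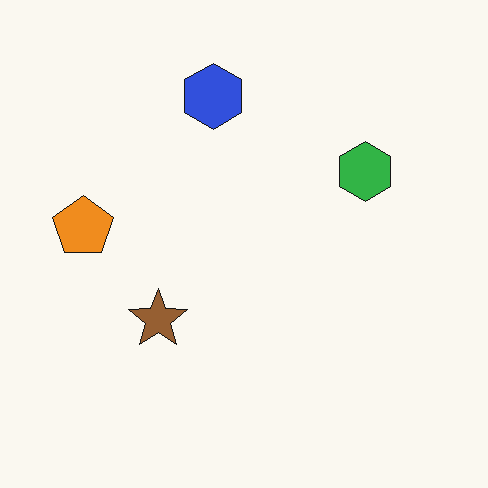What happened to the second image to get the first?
It was noticeably gaussian-blurred.

Shape edges and outlines are uniformly softened across the whole image.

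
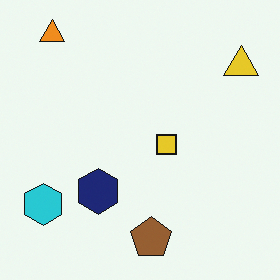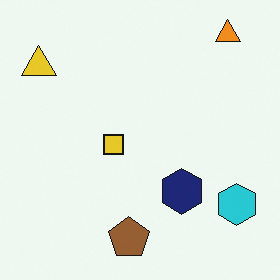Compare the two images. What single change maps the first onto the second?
Flipped horizontally (left ↔ right).

The yellow triangle is in the top-right of the first image and the top-left of the second — shapes on opposite sides of the vertical midline have swapped in a mirror flip.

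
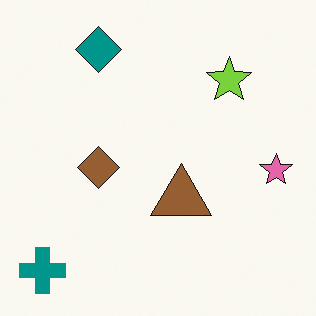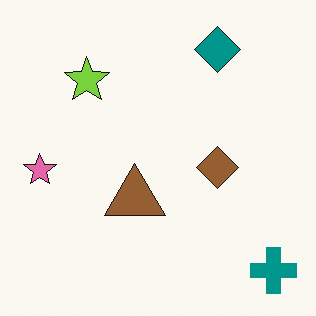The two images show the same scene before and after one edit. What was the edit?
The second image is the first flipped horizontally (left ↔ right).

The pink star is in the right of the first image and the left of the second — shapes on opposite sides of the vertical midline have swapped in a mirror flip.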